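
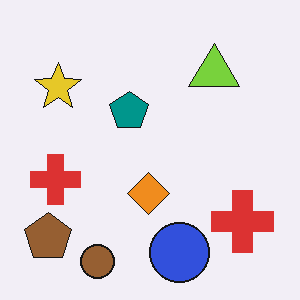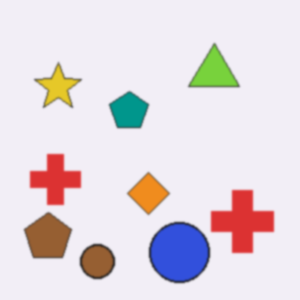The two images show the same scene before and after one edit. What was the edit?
The transformation is: slightly softened.

Shape edges and outlines are uniformly softened across the whole image.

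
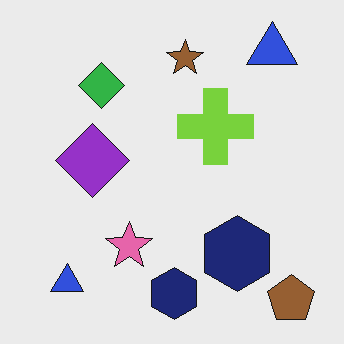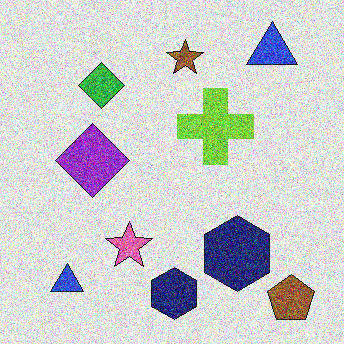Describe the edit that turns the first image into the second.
The image was degraded with heavy additive noise.

Random speckle covers the whole image, including the flat background.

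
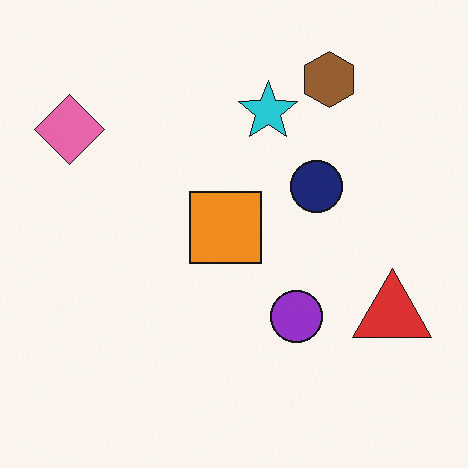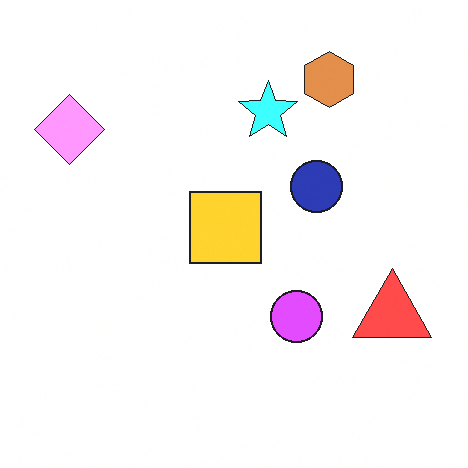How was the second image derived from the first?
Substantially brightened.

Every pixel — background and shapes alike — is uniformly brightened.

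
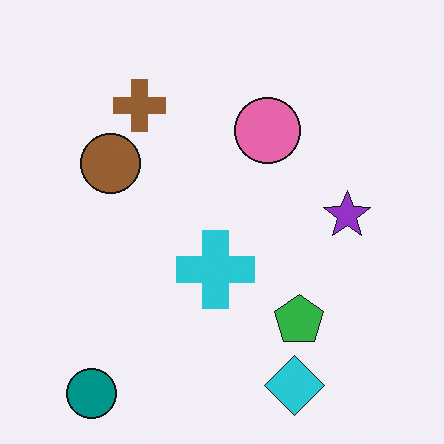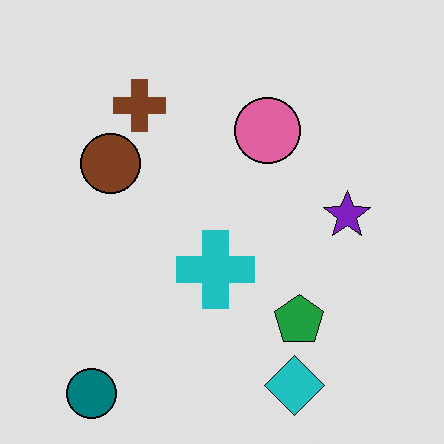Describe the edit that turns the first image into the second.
Posterized to a reduced palette.

Each flat color has snapped to a coarser quantized level — most visibly, the near-white background has dropped to a flat grey.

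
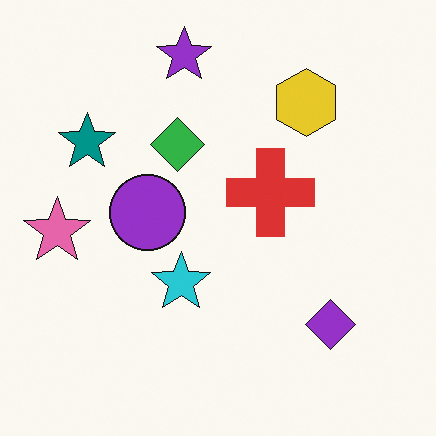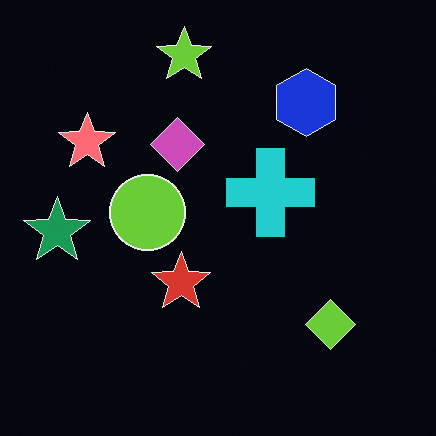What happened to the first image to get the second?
The image was color-inverted (negative).

The light background has become dark and every shape's color is its complement — a photographic negative.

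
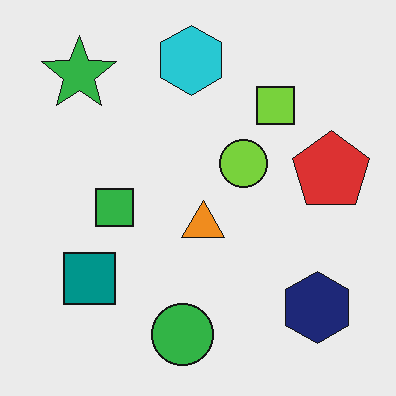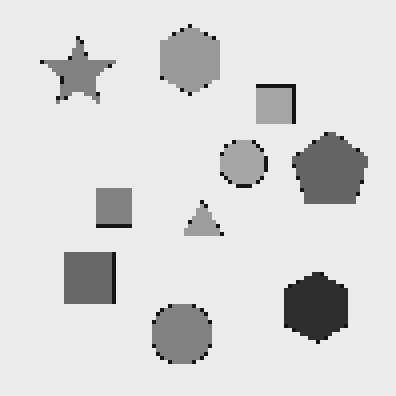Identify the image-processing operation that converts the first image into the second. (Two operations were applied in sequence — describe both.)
It was lightly pixelated (a mild mosaic effect), then converted to grayscale.

Shapes are reduced to large square blocks; fine edges and outlines are lost — a downscale-then-upscale (mosaic) effect. All color is removed — every shape is now a shade of grey.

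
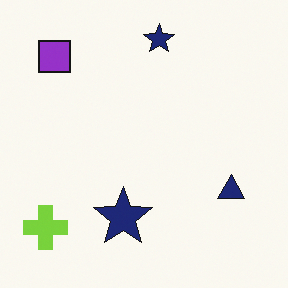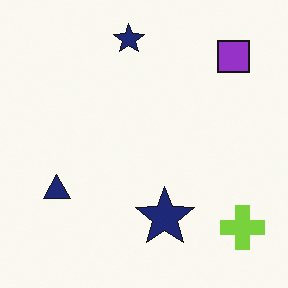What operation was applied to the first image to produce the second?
The image was flipped horizontally (left ↔ right).

The lime cross is in the bottom-left of the first image and the bottom-right of the second — shapes on opposite sides of the vertical midline have swapped in a mirror flip.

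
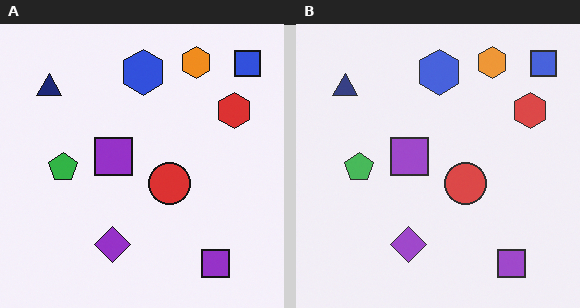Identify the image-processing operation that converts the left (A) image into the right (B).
It was given slightly reduced contrast.

Tones are pushed toward mid-grey across the whole image — a global contrast change.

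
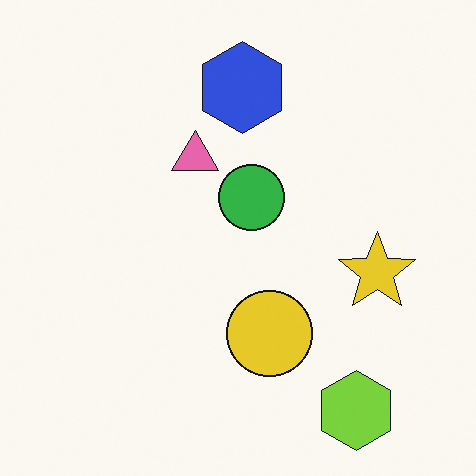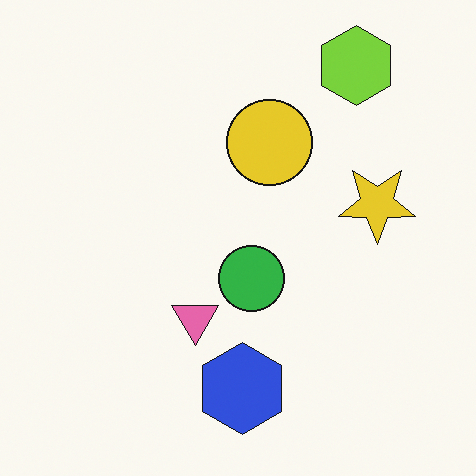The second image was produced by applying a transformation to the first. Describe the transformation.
Flipped vertically (top ↔ bottom).

The lime hexagon is in the bottom-right of the first image and the top-right of the second — shapes on opposite sides of the horizontal midline have swapped in a mirror flip.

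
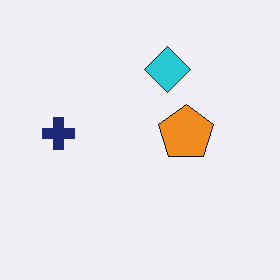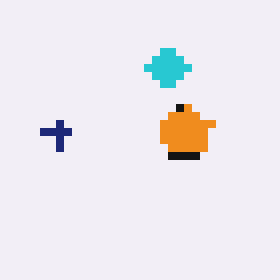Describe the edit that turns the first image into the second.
Pixelated into visible square blocks.

Shapes are reduced to large square blocks; fine edges and outlines are lost — a downscale-then-upscale (mosaic) effect.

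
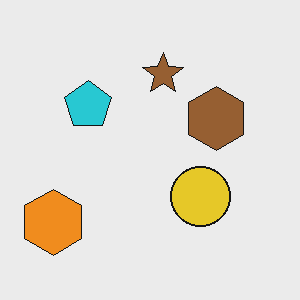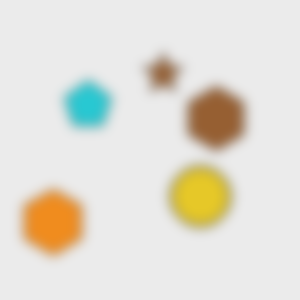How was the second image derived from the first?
Heavily blurred.

Shape edges and outlines are uniformly softened across the whole image.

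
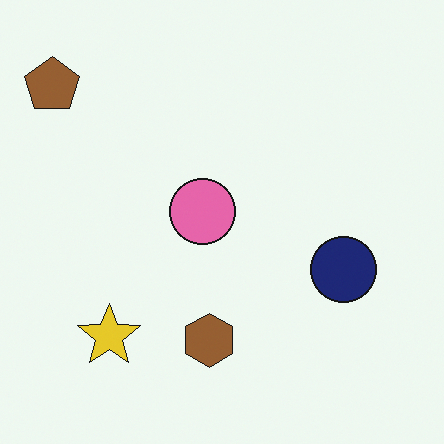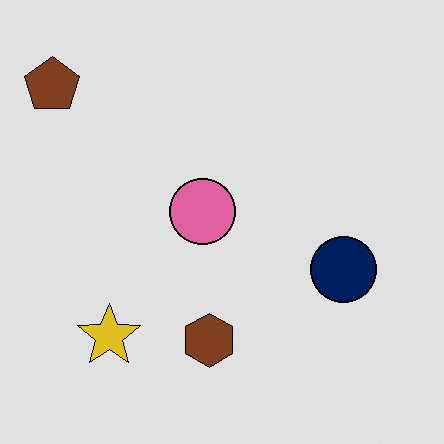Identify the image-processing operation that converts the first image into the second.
The image was posterized to a reduced palette.

Each flat color has snapped to a coarser quantized level — most visibly, the near-white background has dropped to a flat grey.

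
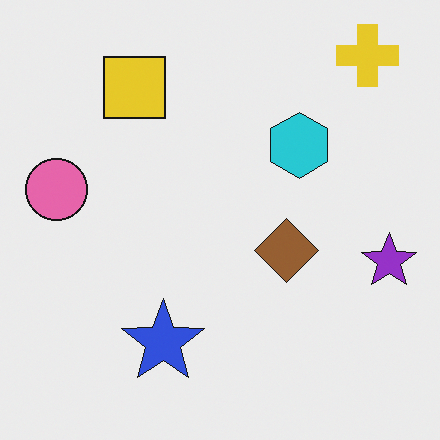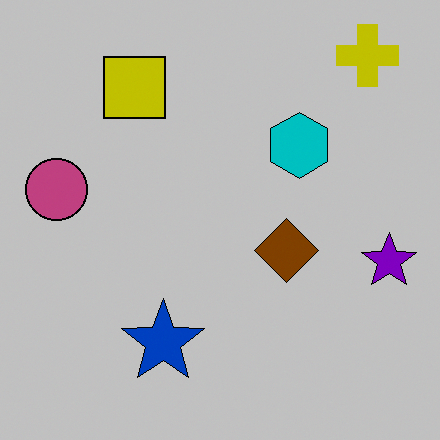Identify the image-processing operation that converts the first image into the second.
It was heavily posterized to just a handful of flat colors.

Each flat color has snapped to a coarser quantized level — most visibly, the near-white background has dropped to a flat grey.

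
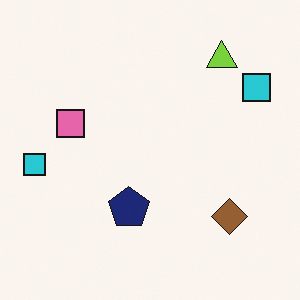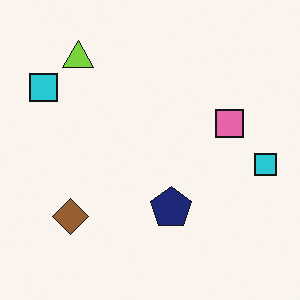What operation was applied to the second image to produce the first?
The first image is the second flipped horizontally (left ↔ right).

The brown diamond is in the bottom-left of the second image and the bottom-right of the first — shapes on opposite sides of the vertical midline have swapped in a mirror flip.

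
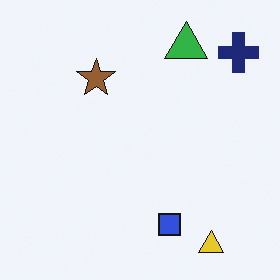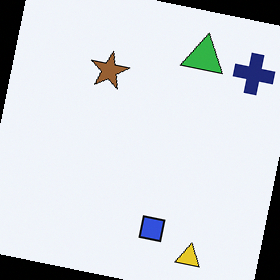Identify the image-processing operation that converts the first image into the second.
The second image is the first rotated clockwise by a slight angle.

Every shape is tilted by the same angle and the image corners show triangular fill wedges — a whole-image rotation by a non-right angle.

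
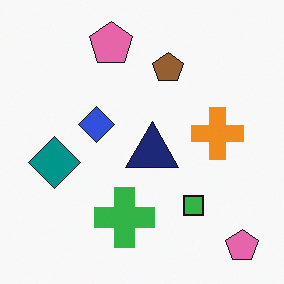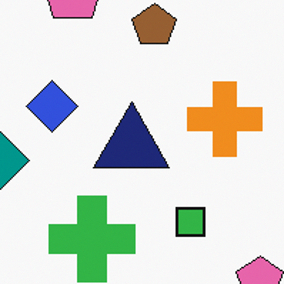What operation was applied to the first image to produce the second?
It was cropped slightly and scaled back up.

The visible shapes are larger and the field of view is narrower; shapes near the original edges may be partly or wholly outside the frame — a crop-and-rescale.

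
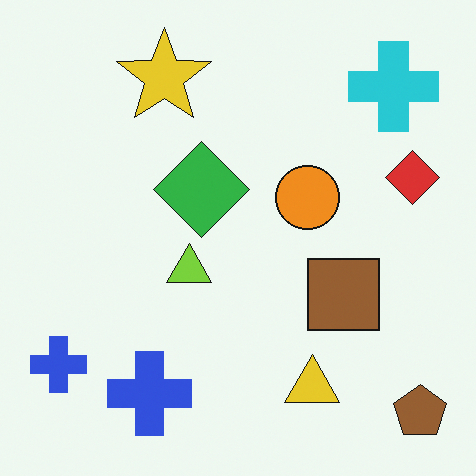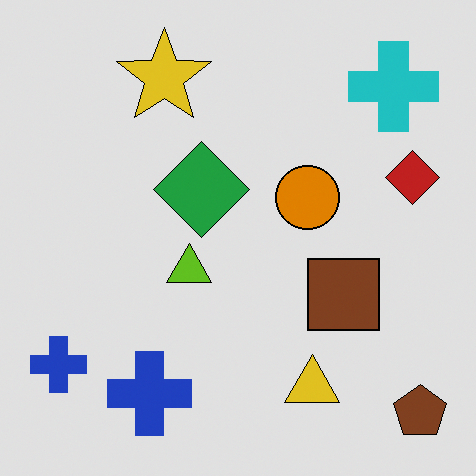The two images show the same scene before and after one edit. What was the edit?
The second image is the first moderately posterized.

Each flat color has snapped to a coarser quantized level — most visibly, the near-white background has dropped to a flat grey.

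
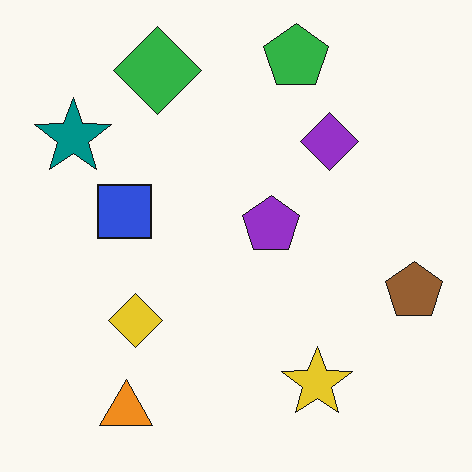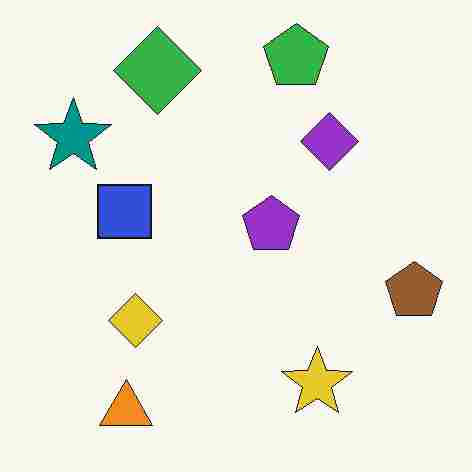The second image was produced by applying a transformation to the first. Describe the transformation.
It was degraded with heavy JPEG compression.

Blocky 8×8 compression artifacts appear around shape edges and the flat background shows ringing — characteristic JPEG degradation.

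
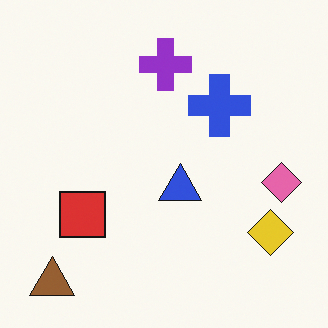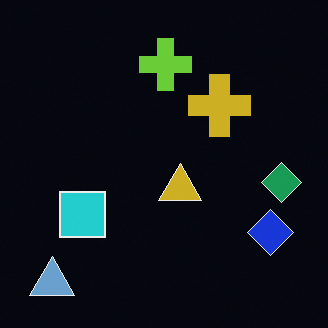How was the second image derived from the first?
This is the original image color-inverted (negative).

The light background has become dark and every shape's color is its complement — a photographic negative.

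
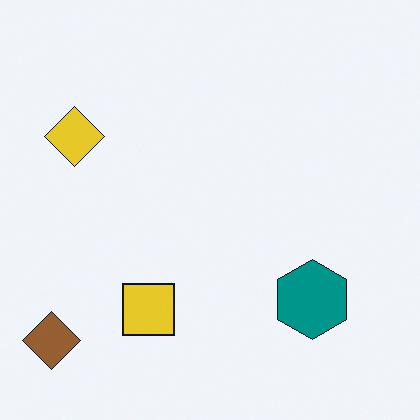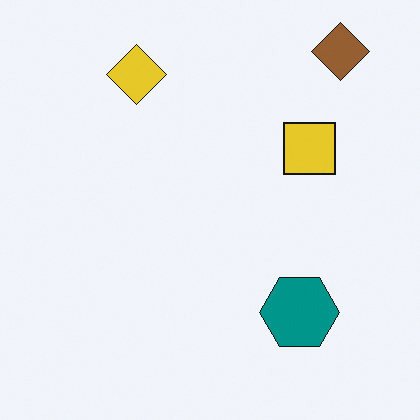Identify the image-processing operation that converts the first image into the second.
It was transposed (reflected across the top-left ↔ bottom-right diagonal).

Shapes have swapped their row and column positions — what was in the top-right is now in the bottom-left — a diagonal reflection.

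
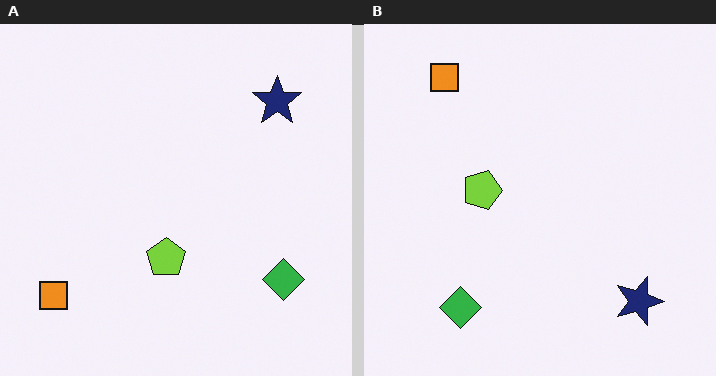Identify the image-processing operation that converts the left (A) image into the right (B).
Rotated 90° clockwise.

The orange square sits in the bottom-left of the left (A) image and the top-left of the right (B) — consistent with a whole-image 90° clockwise rotation.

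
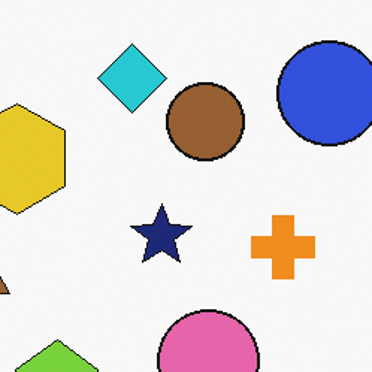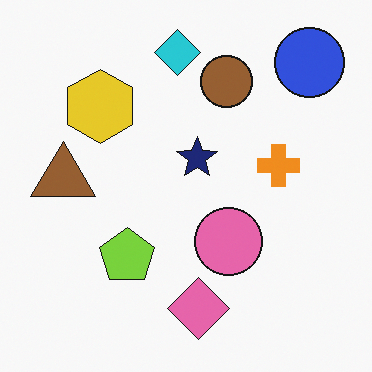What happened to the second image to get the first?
This is the original image cropped slightly and scaled back up.

The visible shapes are larger and the field of view is narrower; shapes near the original edges may be partly or wholly outside the frame — a crop-and-rescale.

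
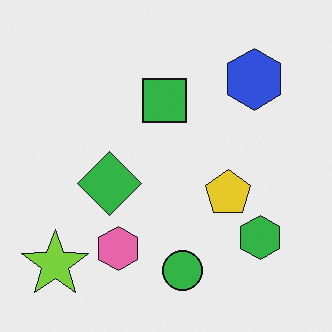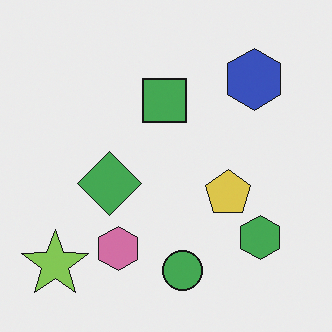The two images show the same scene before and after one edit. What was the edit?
The transformation is: slightly desaturated.

All colors are more muted and greyish — a global saturation change.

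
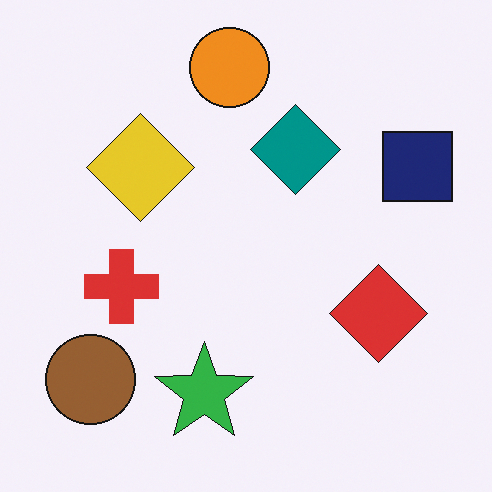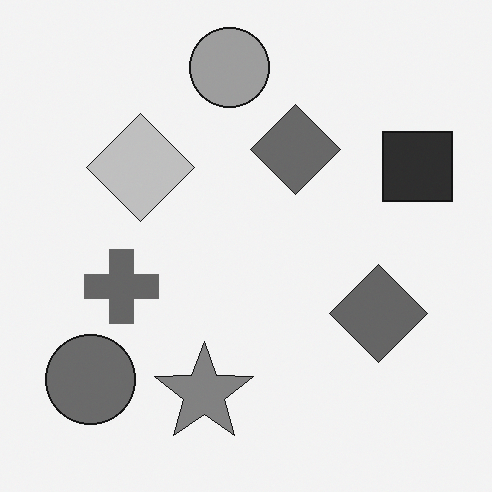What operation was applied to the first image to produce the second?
It was converted to grayscale.

All color is removed — every shape is now a shade of grey.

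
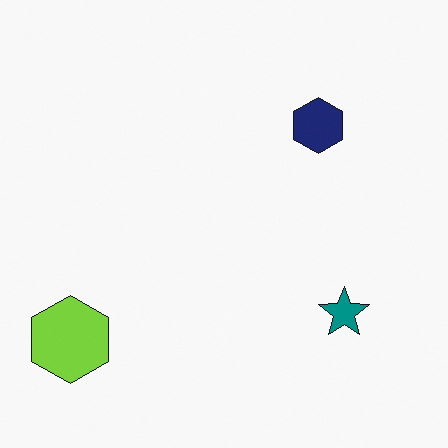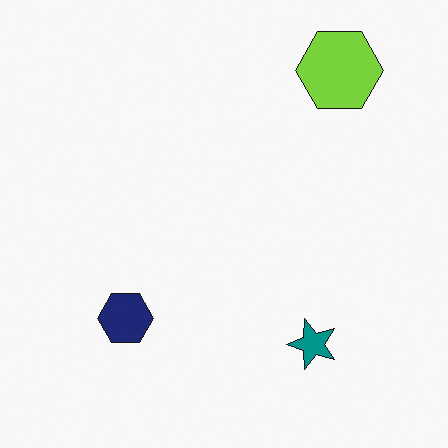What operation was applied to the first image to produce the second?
The second image is the first transposed (reflected across the top-left ↔ bottom-right diagonal).

Shapes have swapped their row and column positions — what was in the top-right is now in the bottom-left — a diagonal reflection.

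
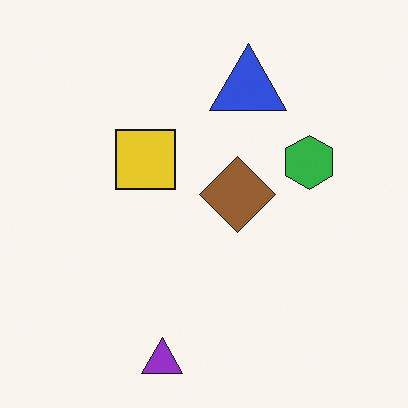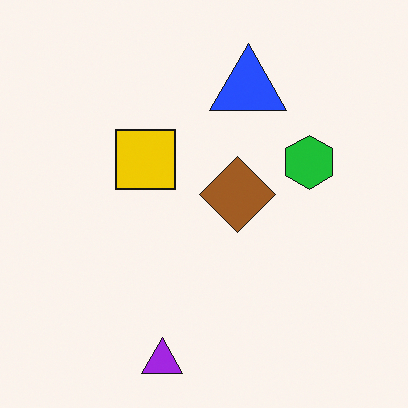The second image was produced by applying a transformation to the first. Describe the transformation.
It was slightly oversaturated.

All colors are more vivid — a global saturation change.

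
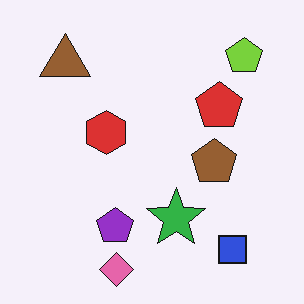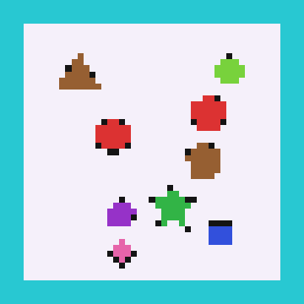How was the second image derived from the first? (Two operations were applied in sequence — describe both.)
The second image is the first moderately pixelated, then framed with a cyan border.

Shapes are reduced to large square blocks; fine edges and outlines are lost — a downscale-then-upscale (mosaic) effect. A solid cyan frame runs around the edge of the second image, with the content slightly shrunk inside it.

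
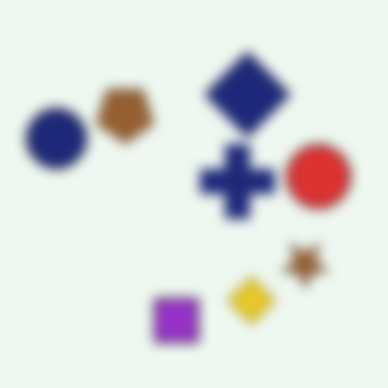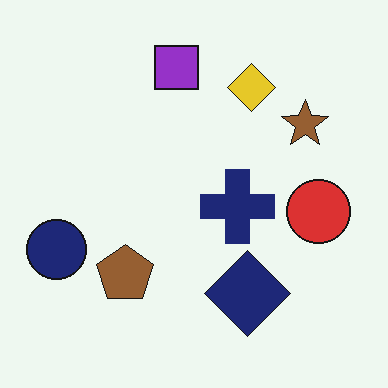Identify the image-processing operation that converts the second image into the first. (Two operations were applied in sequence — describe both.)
It was flipped vertically (top ↔ bottom), then strongly gaussian-blurred.

The purple square is in the top of the second image and the bottom of the first — shapes on opposite sides of the horizontal midline have swapped in a mirror flip. Shape edges and outlines are uniformly softened across the whole image.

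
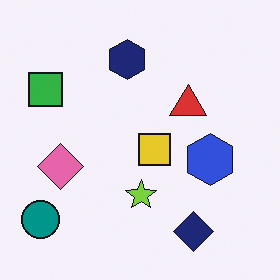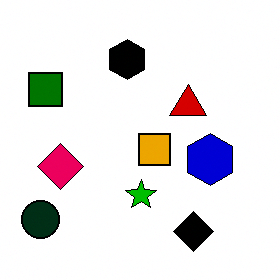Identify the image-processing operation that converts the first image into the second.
It was given much higher contrast.

Tones are pushed away from mid-grey across the whole image — a global contrast change.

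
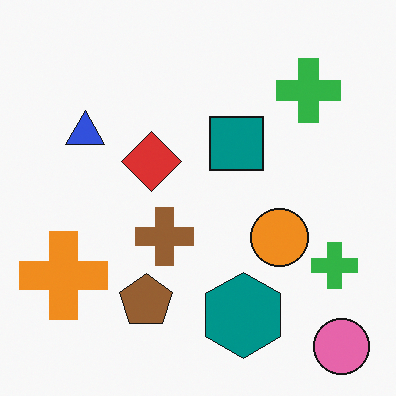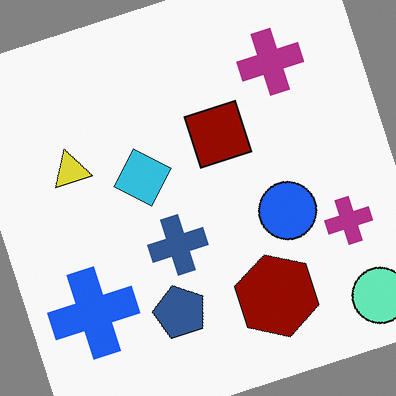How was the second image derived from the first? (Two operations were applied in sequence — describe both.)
It was rotated counter-clockwise by a moderate amount, then hue-shifted through roughly half the color wheel.

Every shape is tilted by the same angle and the image corners show triangular fill wedges — a whole-image rotation by a non-right angle. Every shape's color has rotated by the same amount around the hue wheel — a uniform hue shift.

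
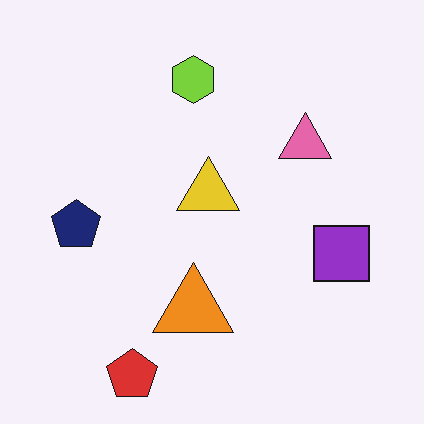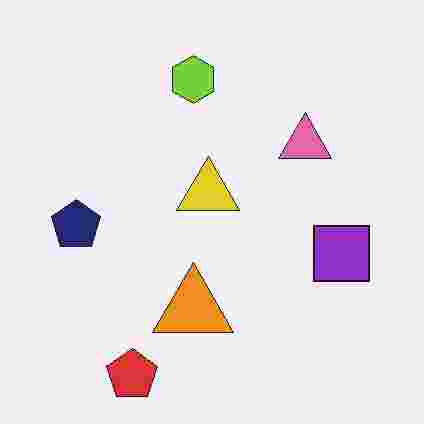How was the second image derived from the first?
This is the original image heavily JPEG-compressed with obvious blocking artifacts.

Blocky 8×8 compression artifacts appear around shape edges and the flat background shows ringing — characteristic JPEG degradation.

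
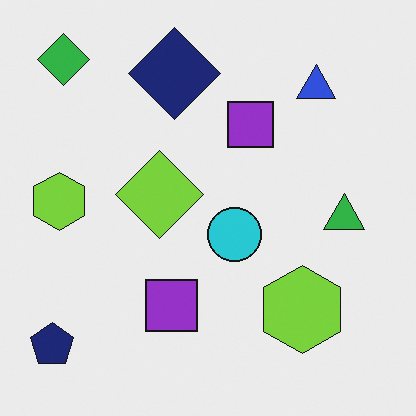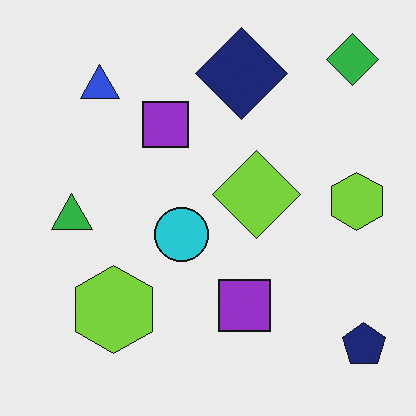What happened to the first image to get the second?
The image was flipped horizontally (left ↔ right).

The navy pentagon is in the bottom-left of the first image and the bottom-right of the second — shapes on opposite sides of the vertical midline have swapped in a mirror flip.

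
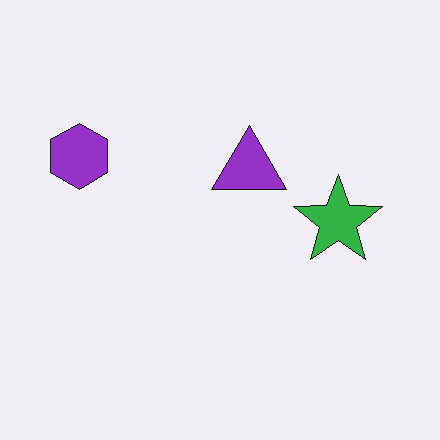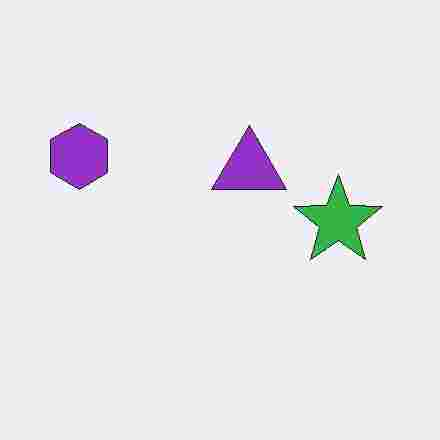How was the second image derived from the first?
This is the original image degraded with heavy JPEG compression.

Blocky 8×8 compression artifacts appear around shape edges and the flat background shows ringing — characteristic JPEG degradation.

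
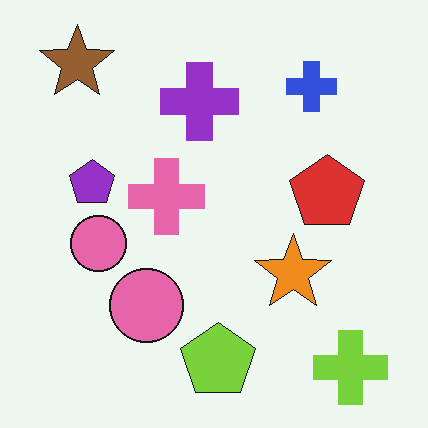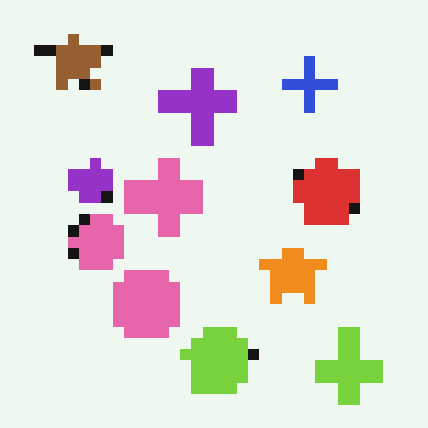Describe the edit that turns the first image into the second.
The transformation is: coarsely pixelated.

Shapes are reduced to large square blocks; fine edges and outlines are lost — a downscale-then-upscale (mosaic) effect.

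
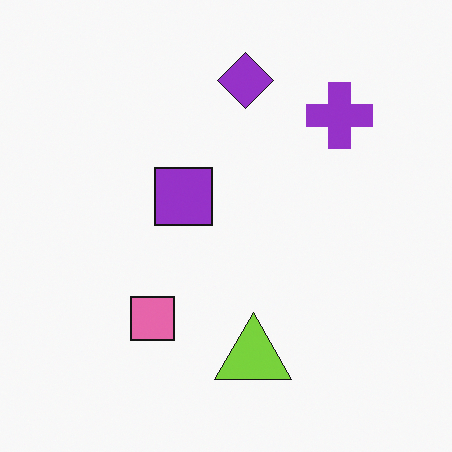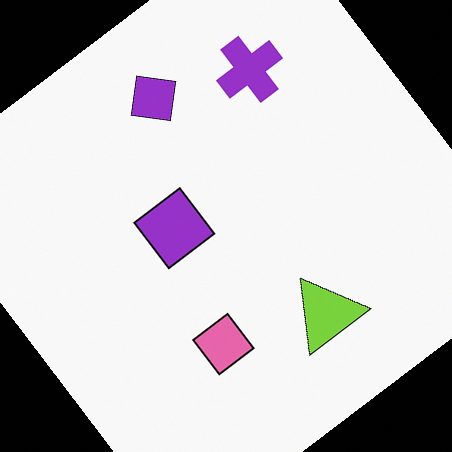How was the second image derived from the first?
Rotated counter-clockwise by a large amount — several tens of degrees.

Every shape is tilted by the same angle and the image corners show triangular fill wedges — a whole-image rotation by a non-right angle.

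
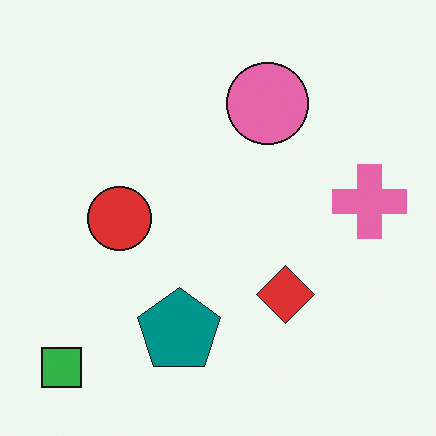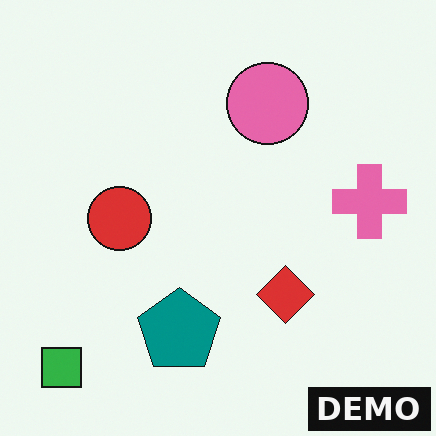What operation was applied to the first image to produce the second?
The second image is the first watermarked with the text "DEMO" in the lower-right corner.

A dark label reading "DEMO" appears in the lower-right corner.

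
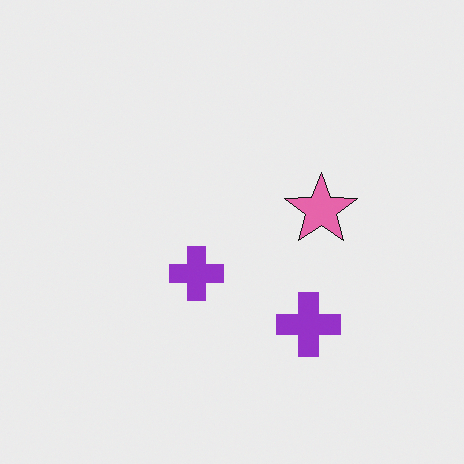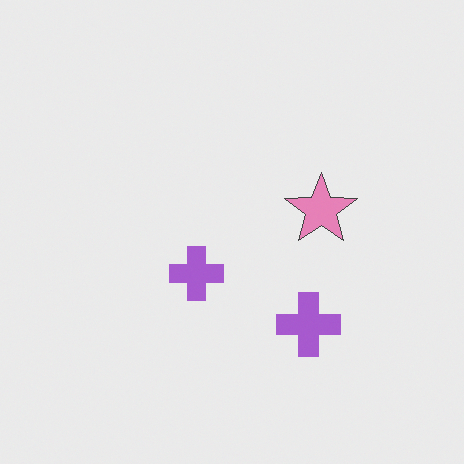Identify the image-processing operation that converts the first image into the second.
Given slightly reduced contrast.

Tones are pushed toward mid-grey across the whole image — a global contrast change.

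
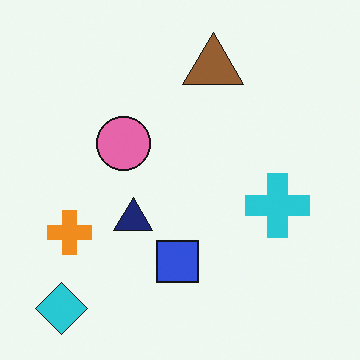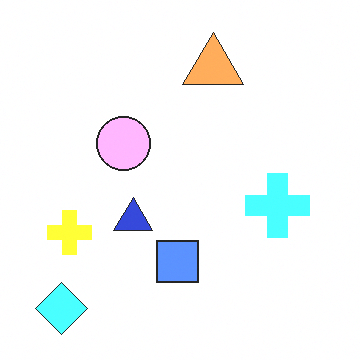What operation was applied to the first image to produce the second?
The transformation is: brightened a lot.

Every pixel — background and shapes alike — is uniformly brightened.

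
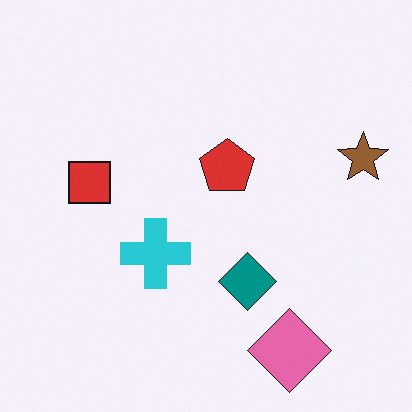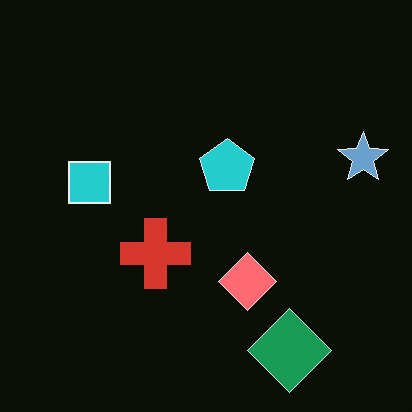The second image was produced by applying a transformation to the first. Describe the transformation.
This is the original image color-inverted (negative).

The light background has become dark and every shape's color is its complement — a photographic negative.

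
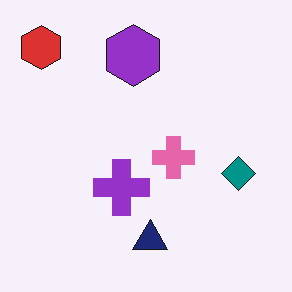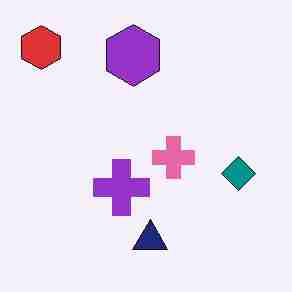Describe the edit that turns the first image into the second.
The transformation is: heavily JPEG-compressed with obvious blocking artifacts.

Blocky 8×8 compression artifacts appear around shape edges and the flat background shows ringing — characteristic JPEG degradation.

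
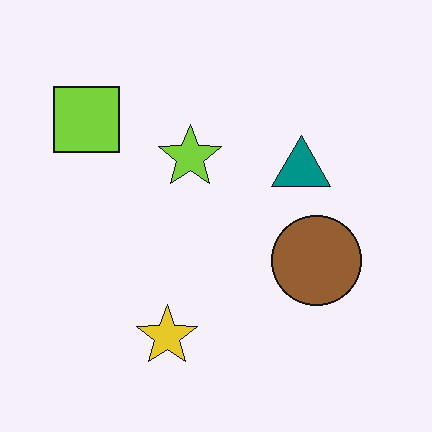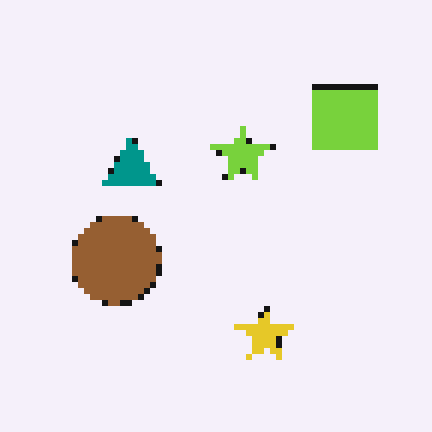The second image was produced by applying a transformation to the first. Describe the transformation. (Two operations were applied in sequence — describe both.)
The image was moderately pixelated, then flipped horizontally (left ↔ right).

Shapes are reduced to large square blocks; fine edges and outlines are lost — a downscale-then-upscale (mosaic) effect. The lime square is in the top-left of the first image and the top-right of the second — shapes on opposite sides of the vertical midline have swapped in a mirror flip.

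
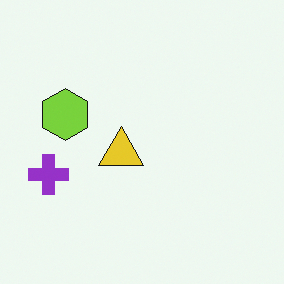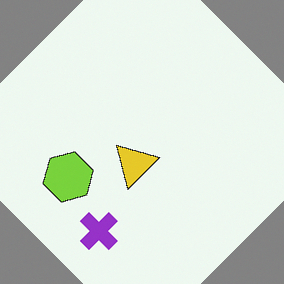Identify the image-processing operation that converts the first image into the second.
The transformation is: rotated counter-clockwise by a large amount — several tens of degrees.

Every shape is tilted by the same angle and the image corners show triangular fill wedges — a whole-image rotation by a non-right angle.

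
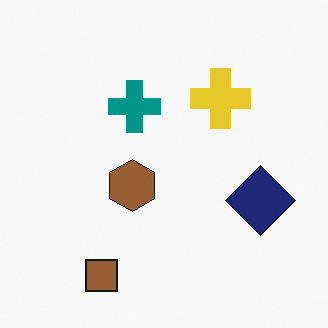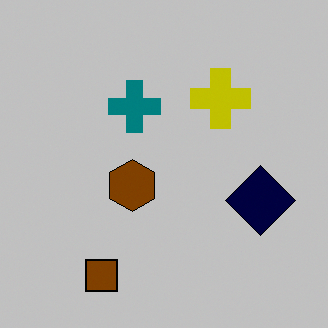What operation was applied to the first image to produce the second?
The image was heavily posterized to just a handful of flat colors.

Each flat color has snapped to a coarser quantized level — most visibly, the near-white background has dropped to a flat grey.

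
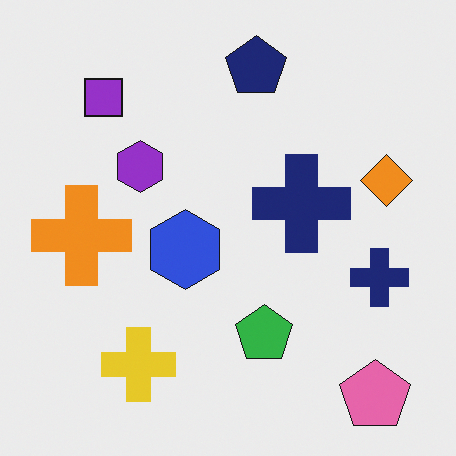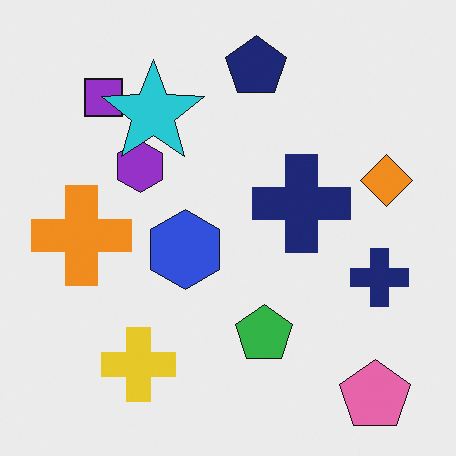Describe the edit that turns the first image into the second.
Overlaid with an additional cyan star.

A cyan star appears in the second image that is absent from the first.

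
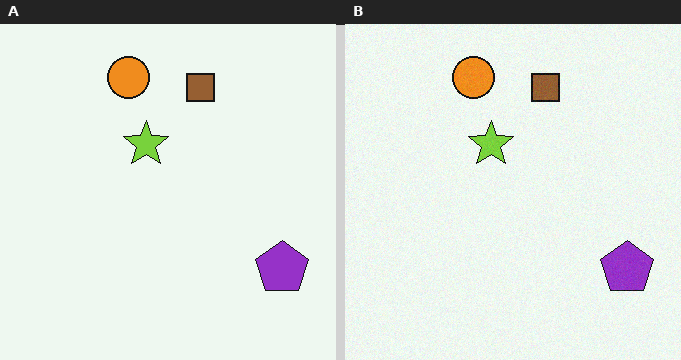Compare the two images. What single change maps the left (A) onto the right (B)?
It was degraded with light additive noise.

Random speckle covers the whole image, including the flat background.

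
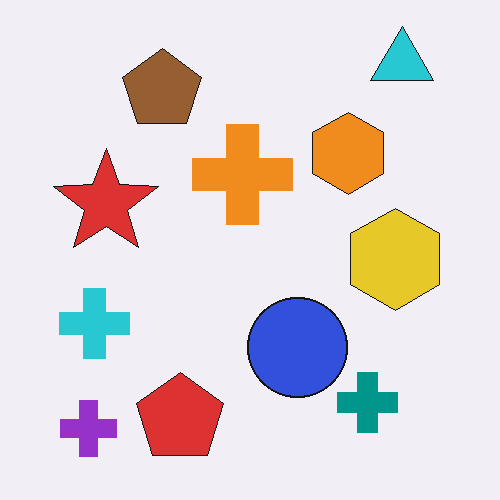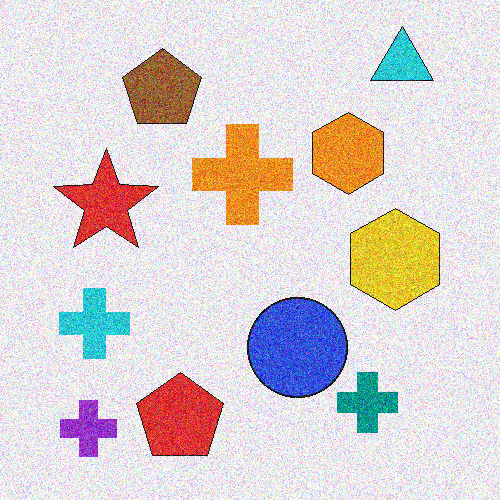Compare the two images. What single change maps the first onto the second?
The image was degraded with heavy additive noise.

Random speckle covers the whole image, including the flat background.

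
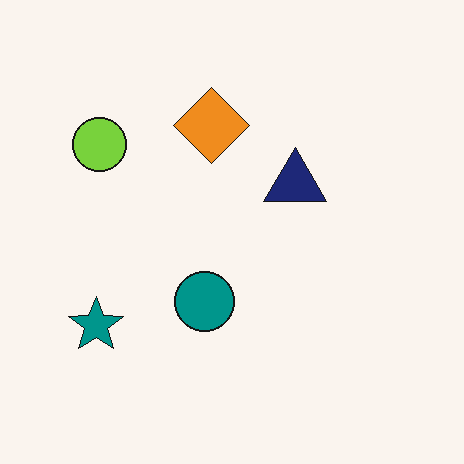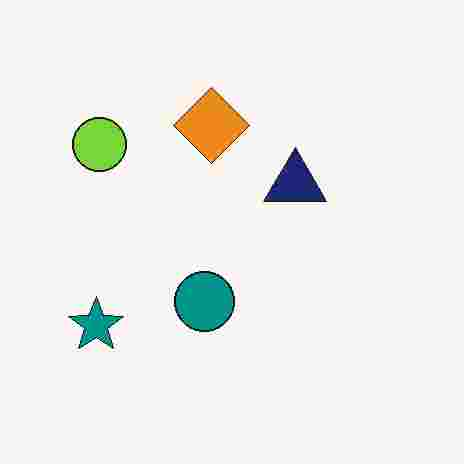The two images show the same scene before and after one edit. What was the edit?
It was degraded with heavy JPEG compression.

Blocky 8×8 compression artifacts appear around shape edges and the flat background shows ringing — characteristic JPEG degradation.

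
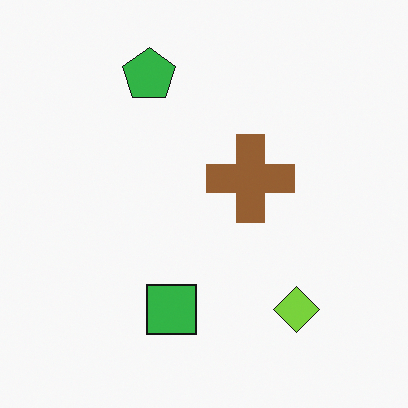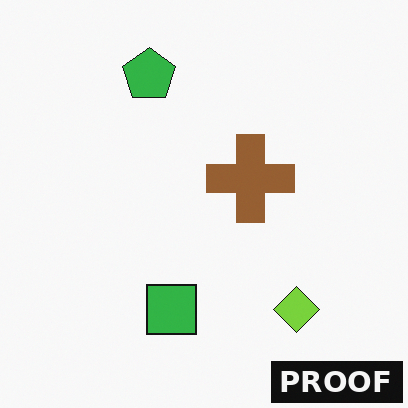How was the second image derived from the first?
The transformation is: watermarked with the text "PROOF" in the lower-right corner.

A dark label reading "PROOF" appears in the lower-right corner.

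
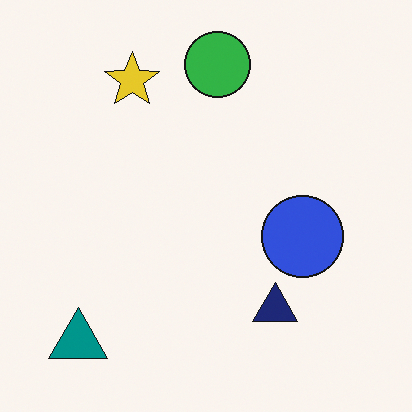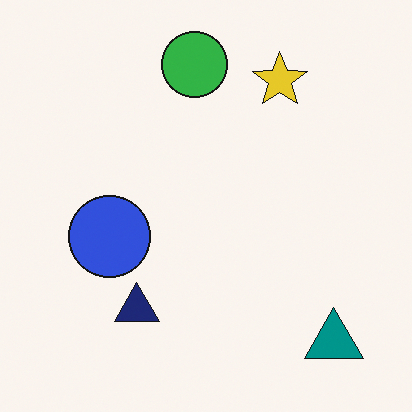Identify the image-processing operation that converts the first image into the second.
This is the original image flipped horizontally (left ↔ right).

The teal triangle is in the bottom-left of the first image and the bottom-right of the second — shapes on opposite sides of the vertical midline have swapped in a mirror flip.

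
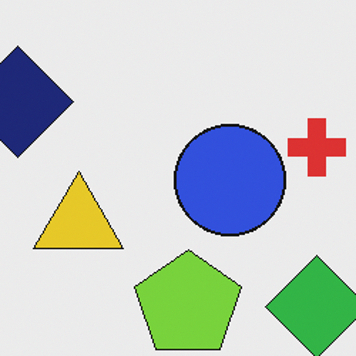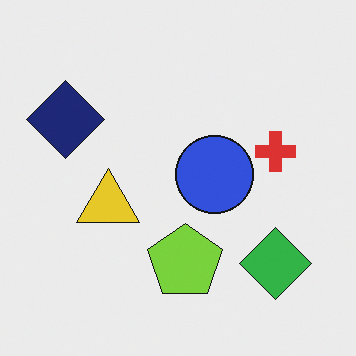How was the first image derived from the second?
The image was cropped slightly and scaled back up.

The visible shapes are larger and the field of view is narrower; shapes near the original edges may be partly or wholly outside the frame — a crop-and-rescale.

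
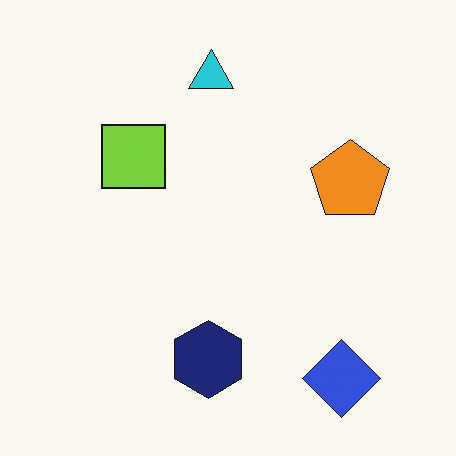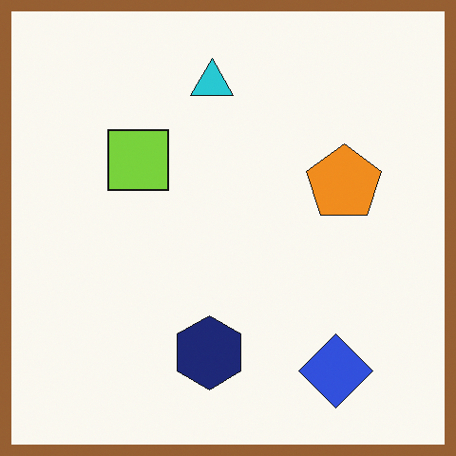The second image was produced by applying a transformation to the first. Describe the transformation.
The image was framed with a brown border.

A solid brown frame runs around the edge of the second image, with the content slightly shrunk inside it.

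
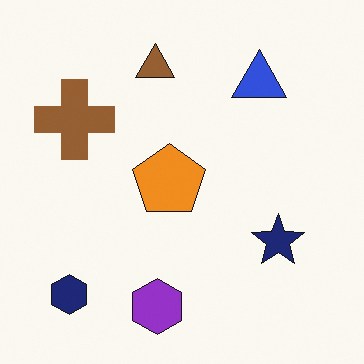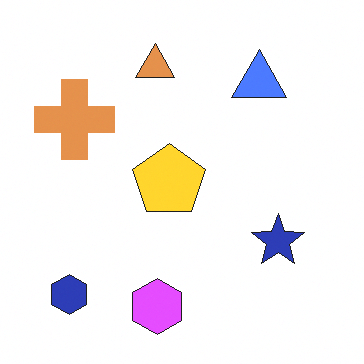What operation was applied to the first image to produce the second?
The second image is the first substantially brightened.

Every pixel — background and shapes alike — is uniformly brightened.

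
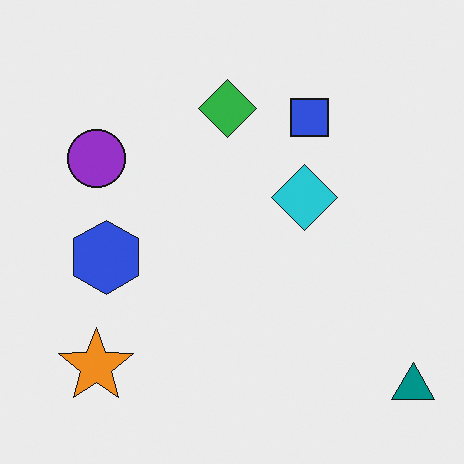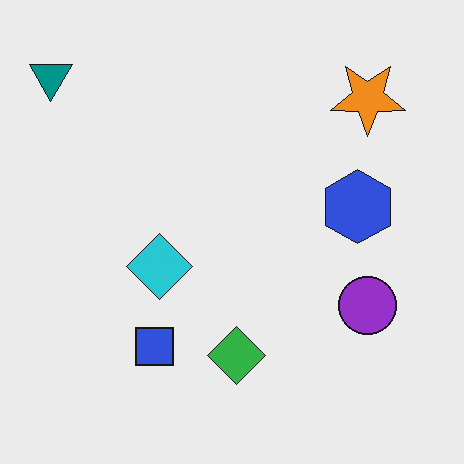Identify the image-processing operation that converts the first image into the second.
The image was rotated 180°.

The teal triangle sits in the bottom-right of the first image and the top-left of the second — consistent with a whole-image 180° rotation.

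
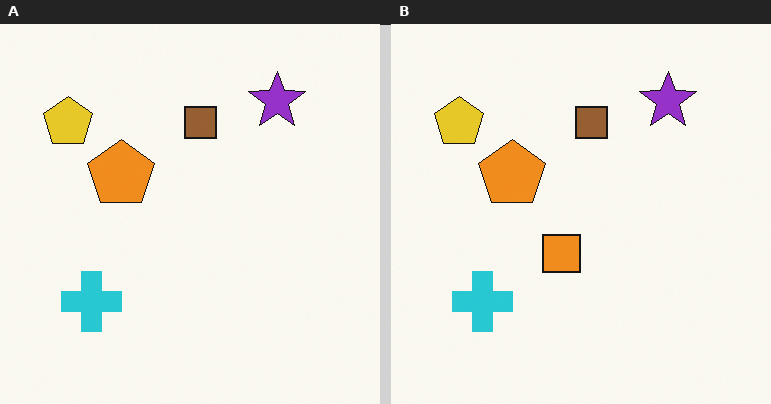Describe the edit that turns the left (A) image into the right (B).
This is the original image overlaid with an additional orange square.

An orange square appears in the right (B) image that is absent from the left (A).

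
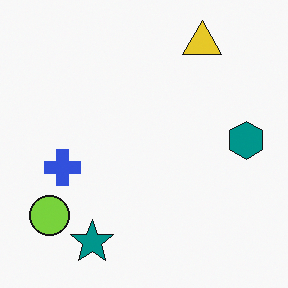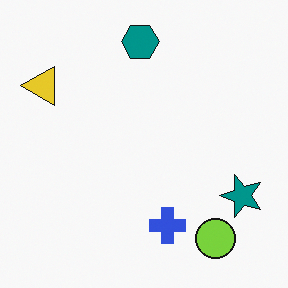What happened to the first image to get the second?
This is the original image rotated 90° counter-clockwise.

The lime circle sits in the bottom-left of the first image and the bottom-right of the second — consistent with a whole-image 90° counter-clockwise rotation.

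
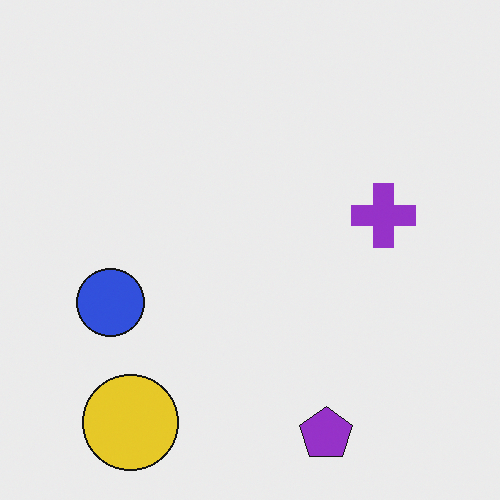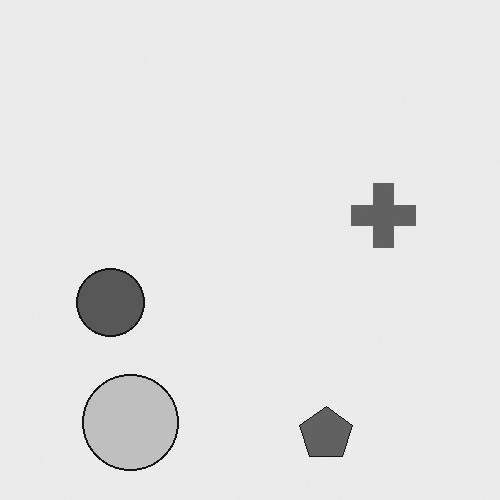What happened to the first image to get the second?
The second image is the first converted to grayscale.

All color is removed — every shape is now a shade of grey.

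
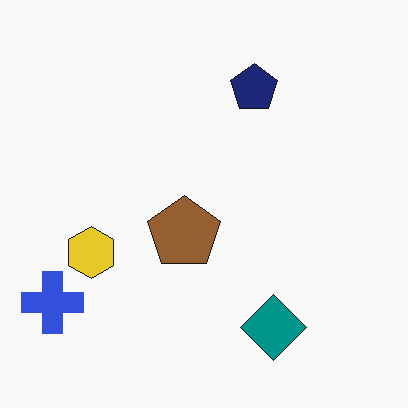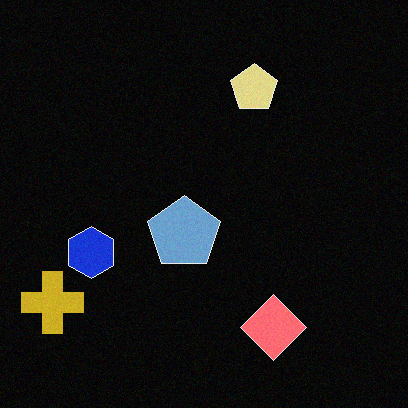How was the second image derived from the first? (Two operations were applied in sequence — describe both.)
The image was degraded with subtle gaussian noise, then color-inverted (negative).

Random speckle covers the whole image, including the flat background. The light background has become dark and every shape's color is its complement — a photographic negative.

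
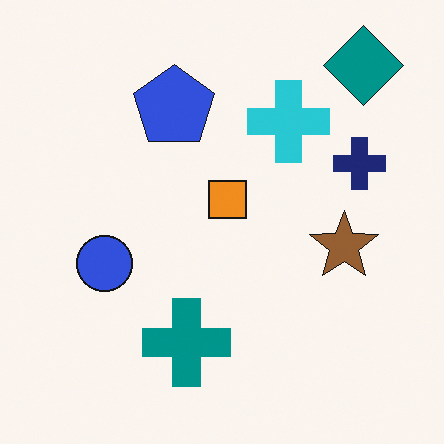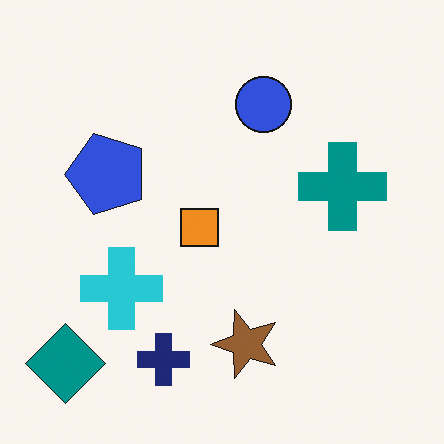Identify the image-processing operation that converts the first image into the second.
It was transposed (reflected across the top-left ↔ bottom-right diagonal).

Shapes have swapped their row and column positions — what was in the top-right is now in the bottom-left — a diagonal reflection.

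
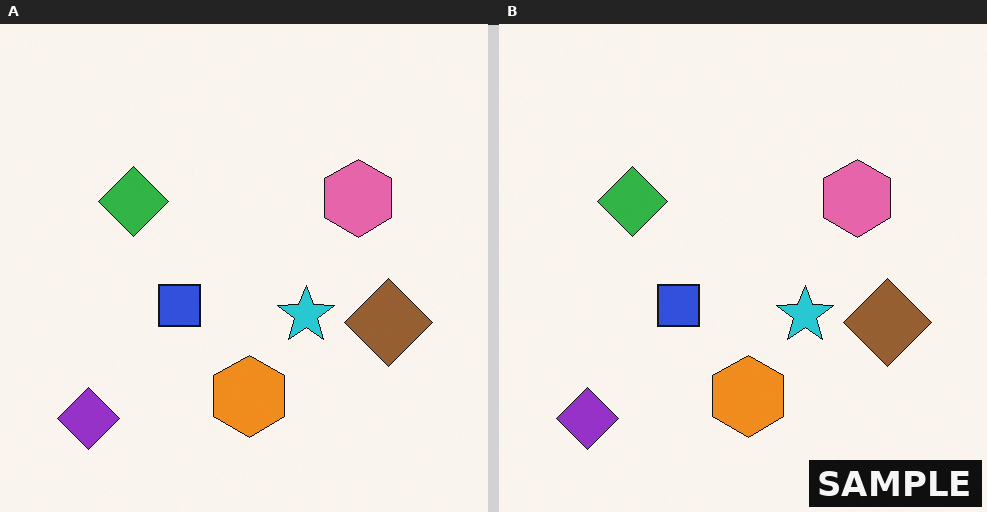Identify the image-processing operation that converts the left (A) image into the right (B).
The image was watermarked with the text "SAMPLE" in the lower-right corner.

A dark label reading "SAMPLE" appears in the lower-right corner.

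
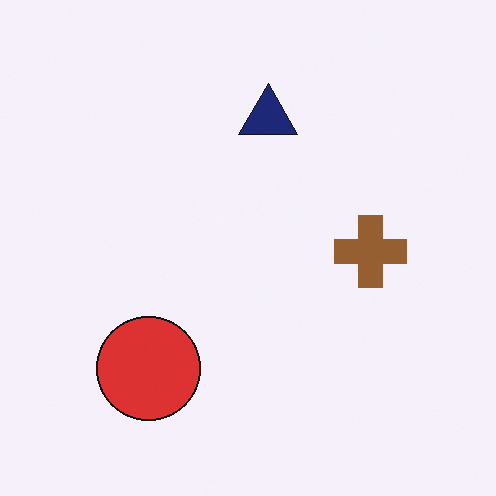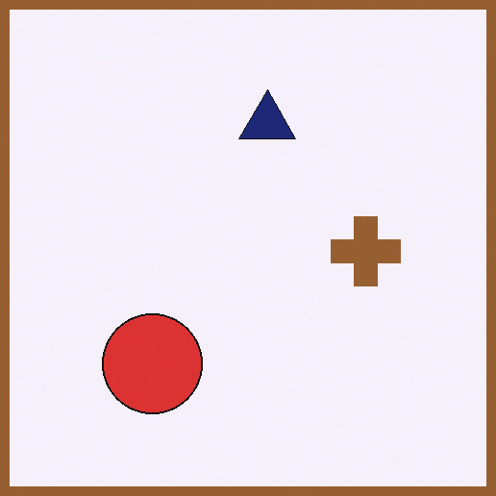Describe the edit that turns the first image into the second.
Framed with a brown border.

A solid brown frame runs around the edge of the second image, with the content slightly shrunk inside it.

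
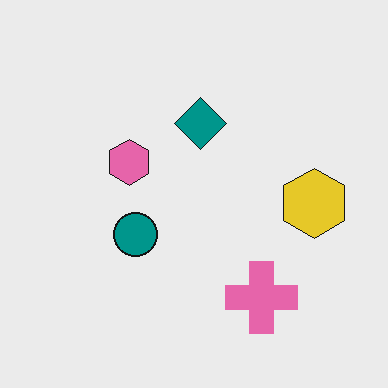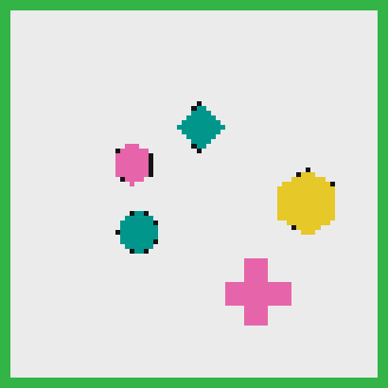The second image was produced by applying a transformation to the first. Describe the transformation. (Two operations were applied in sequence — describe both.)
The transformation is: mildly pixelated, then framed with a green border.

Shapes are reduced to large square blocks; fine edges and outlines are lost — a downscale-then-upscale (mosaic) effect. A solid green frame runs around the edge of the second image, with the content slightly shrunk inside it.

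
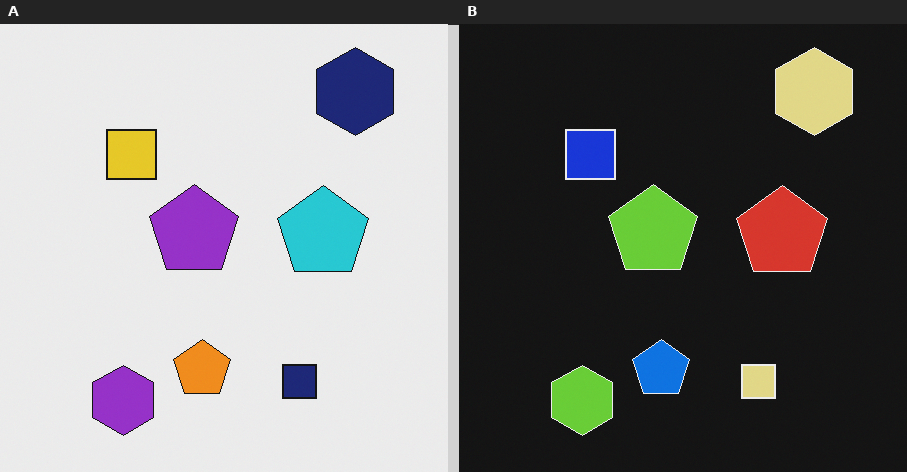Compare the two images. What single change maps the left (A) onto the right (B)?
The transformation is: color-inverted (negative).

The light background has become dark and every shape's color is its complement — a photographic negative.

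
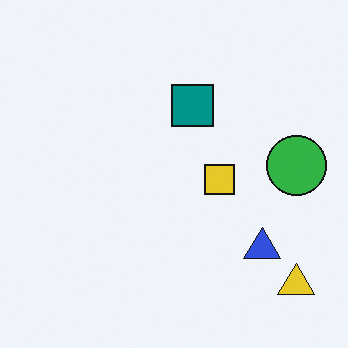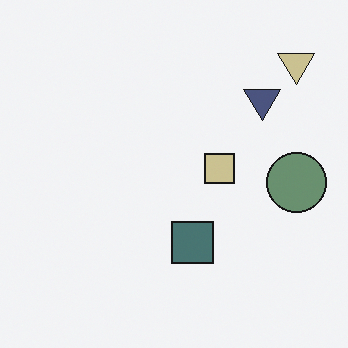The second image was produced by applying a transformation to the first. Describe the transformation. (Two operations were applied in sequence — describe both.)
It was made much more muted (saturation change), then flipped vertically (top ↔ bottom).

All colors are more muted and greyish — a global saturation change. The yellow triangle is in the bottom-right of the first image and the top-right of the second — shapes on opposite sides of the horizontal midline have swapped in a mirror flip.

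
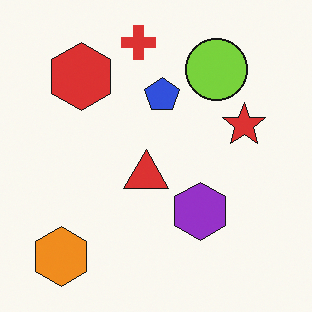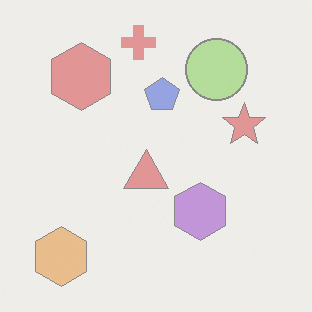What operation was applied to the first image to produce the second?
The transformation is: washed out (contrast reduced).

Tones are pushed toward mid-grey across the whole image — a global contrast change.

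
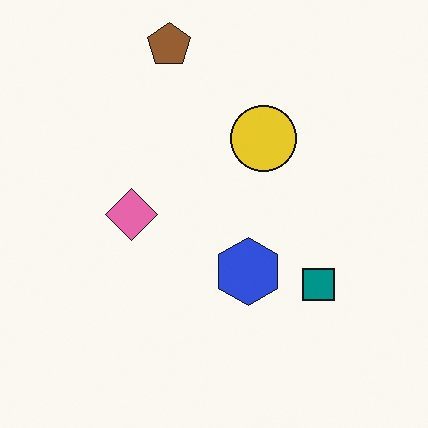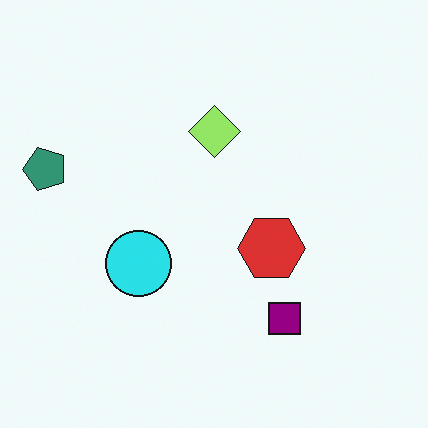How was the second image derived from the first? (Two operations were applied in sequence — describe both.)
Transposed (reflected across the top-left ↔ bottom-right diagonal), then hue-shifted through roughly a third of the color wheel.

Shapes have swapped their row and column positions — what was in the top-right is now in the bottom-left — a diagonal reflection. Every shape's color has rotated by the same amount around the hue wheel — a uniform hue shift.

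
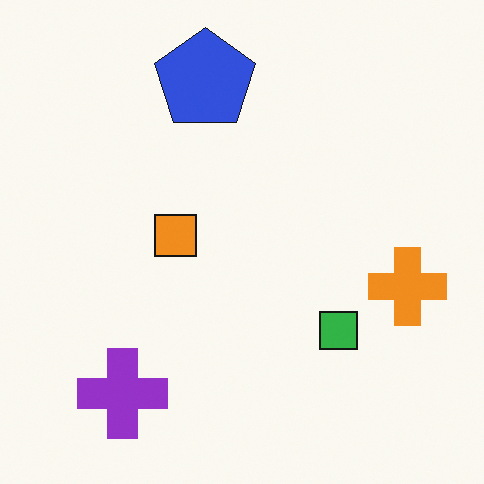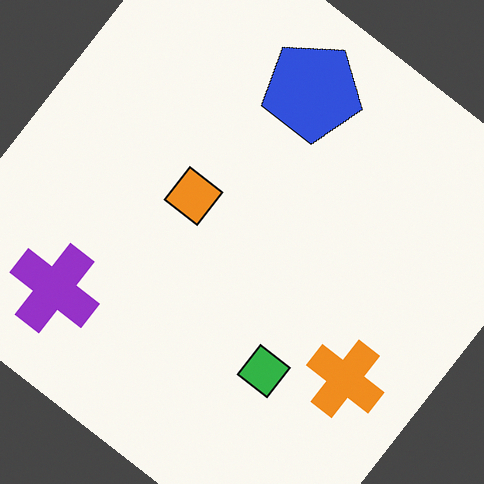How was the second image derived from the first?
This is the original image rotated clockwise by a large amount — several tens of degrees.

Every shape is tilted by the same angle and the image corners show triangular fill wedges — a whole-image rotation by a non-right angle.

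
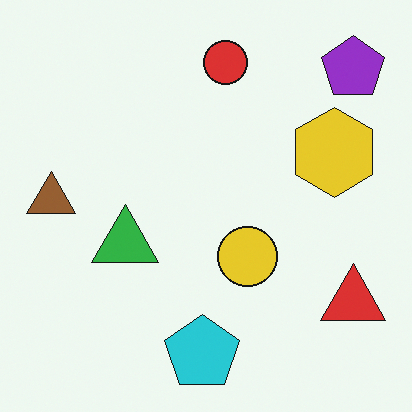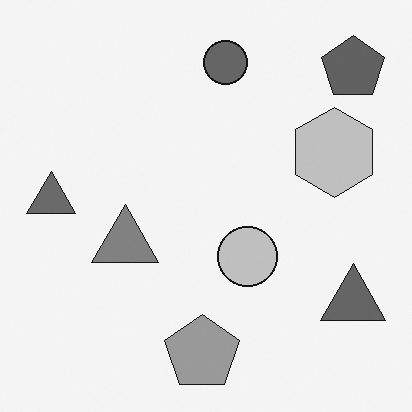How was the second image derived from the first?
The second image is the first converted to grayscale.

All color is removed — every shape is now a shade of grey.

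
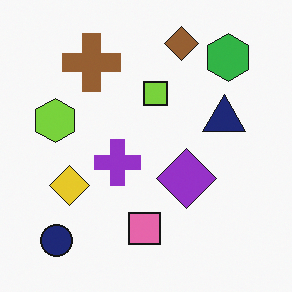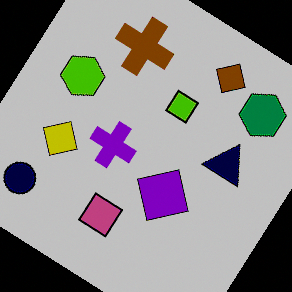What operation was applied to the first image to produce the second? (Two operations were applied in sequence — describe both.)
The image was rotated clockwise by a large amount — several tens of degrees, then heavily posterized to just a handful of flat colors.

Every shape is tilted by the same angle and the image corners show triangular fill wedges — a whole-image rotation by a non-right angle. Each flat color has snapped to a coarser quantized level — most visibly, the near-white background has dropped to a flat grey.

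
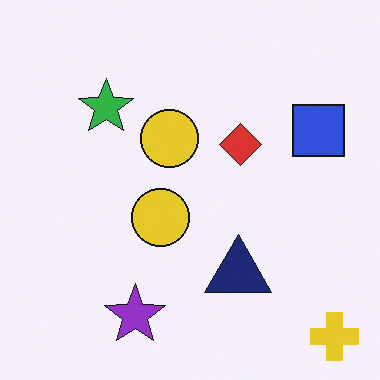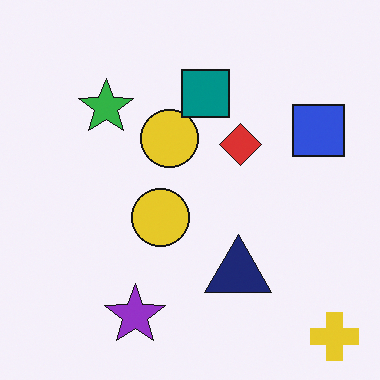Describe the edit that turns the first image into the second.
It was overlaid with an additional teal square.

A teal square appears in the second image that is absent from the first.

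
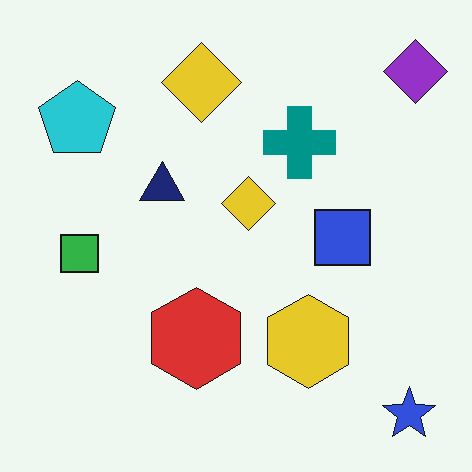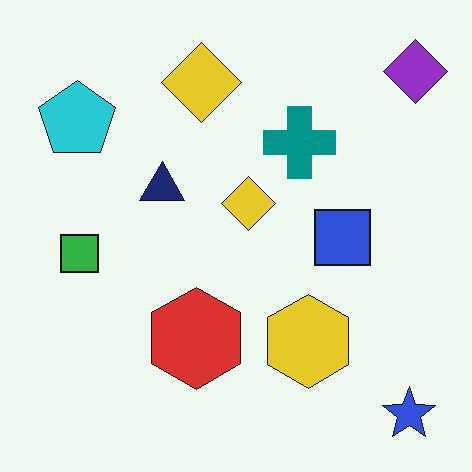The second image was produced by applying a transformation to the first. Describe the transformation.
JPEG-compressed with visible artifacts.

Blocky 8×8 compression artifacts appear around shape edges and the flat background shows ringing — characteristic JPEG degradation.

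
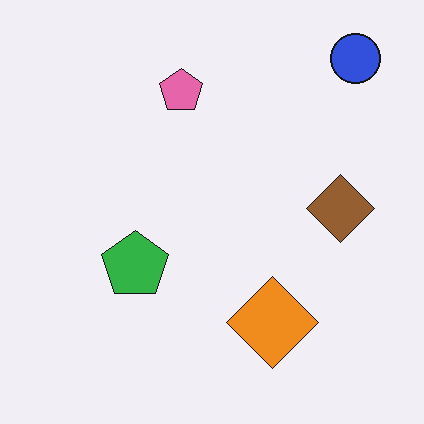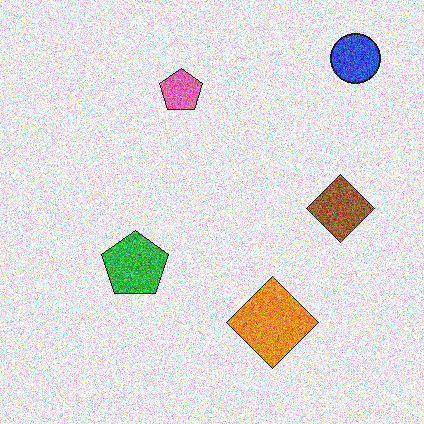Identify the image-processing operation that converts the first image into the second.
This is the original image degraded with heavy additive noise.

Random speckle covers the whole image, including the flat background.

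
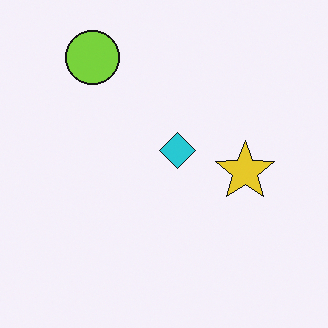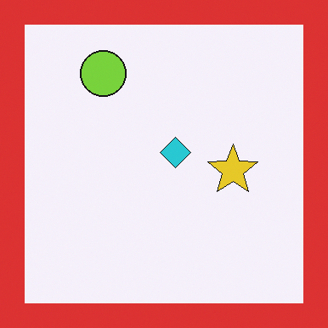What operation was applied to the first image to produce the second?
This is the original image framed with a red border.

A solid red frame runs around the edge of the second image, with the content slightly shrunk inside it.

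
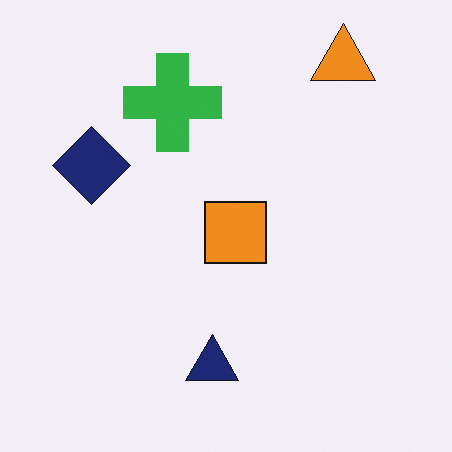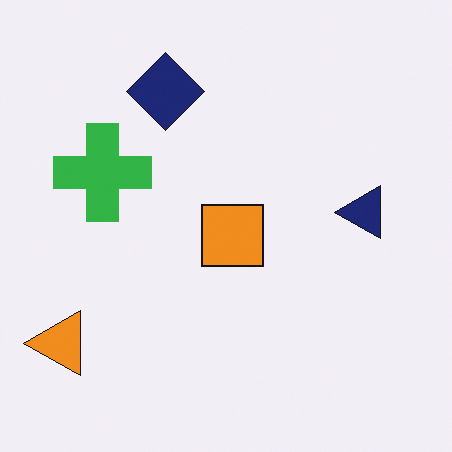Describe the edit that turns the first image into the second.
The transformation is: transposed (reflected across the top-left ↔ bottom-right diagonal).

Shapes have swapped their row and column positions — what was in the top-right is now in the bottom-left — a diagonal reflection.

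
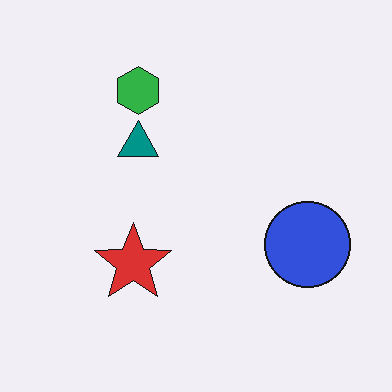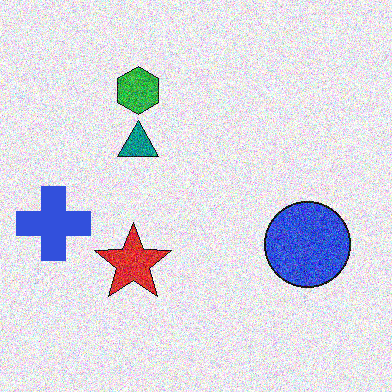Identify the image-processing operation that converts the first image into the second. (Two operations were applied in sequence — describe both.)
This is the original image degraded with heavy additive noise, then overlaid with an additional blue cross.

Random speckle covers the whole image, including the flat background. A blue cross appears in the second image that is absent from the first.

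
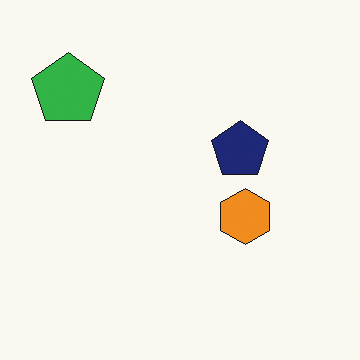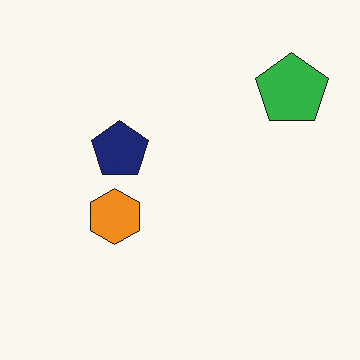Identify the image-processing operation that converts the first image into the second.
Flipped horizontally (left ↔ right).

The green pentagon is in the top-left of the first image and the top-right of the second — shapes on opposite sides of the vertical midline have swapped in a mirror flip.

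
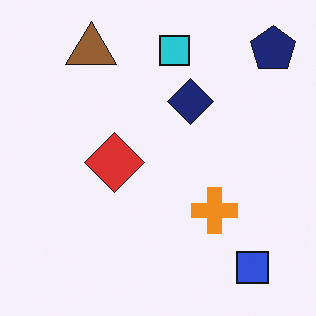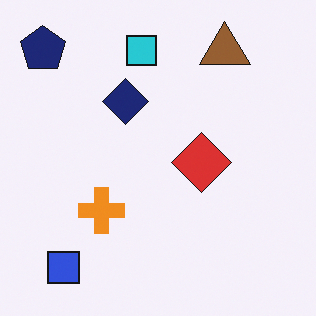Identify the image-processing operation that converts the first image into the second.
The transformation is: flipped horizontally (left ↔ right).

The navy pentagon is in the top-right of the first image and the top-left of the second — shapes on opposite sides of the vertical midline have swapped in a mirror flip.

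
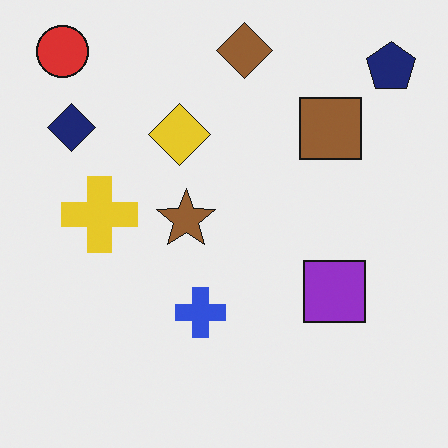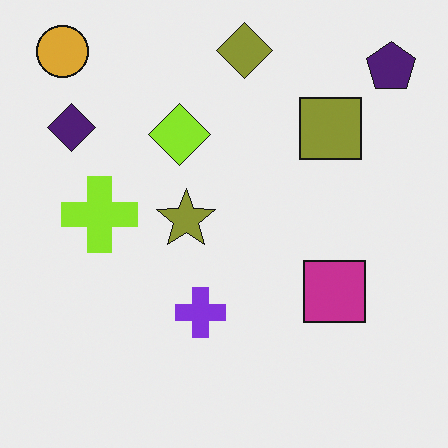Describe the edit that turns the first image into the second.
The second image is the first hue-shifted slightly.

Every shape's color has rotated by the same amount around the hue wheel — a uniform hue shift.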